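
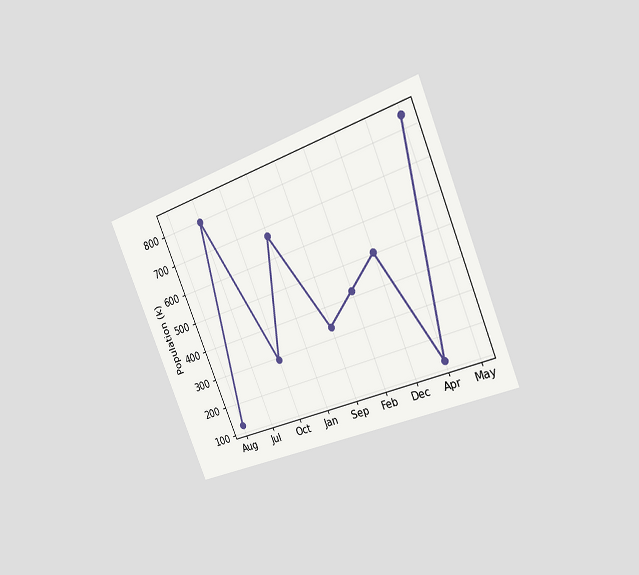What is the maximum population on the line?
The chart is tilted about 23° counter-clockwise and viewed slightly from the right. The highest point is at May, and reading across to the y-axis gives 840k.

840k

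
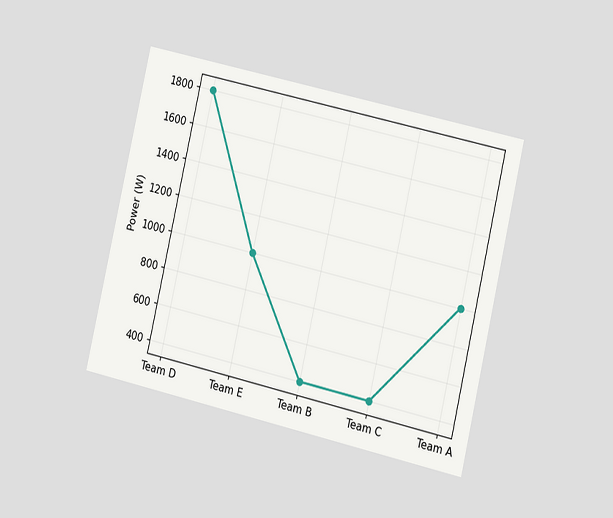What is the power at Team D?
The chart is tilted about 13° clockwise and viewed at a slight angle. At Team D, the line is at 1800W.

1800W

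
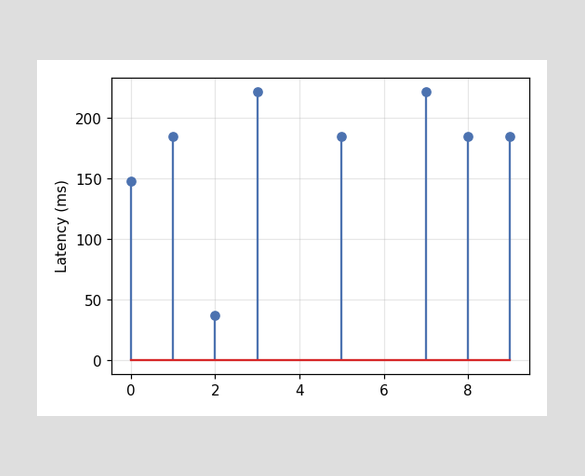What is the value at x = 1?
185ms

The stem at x=1 reaches 185ms.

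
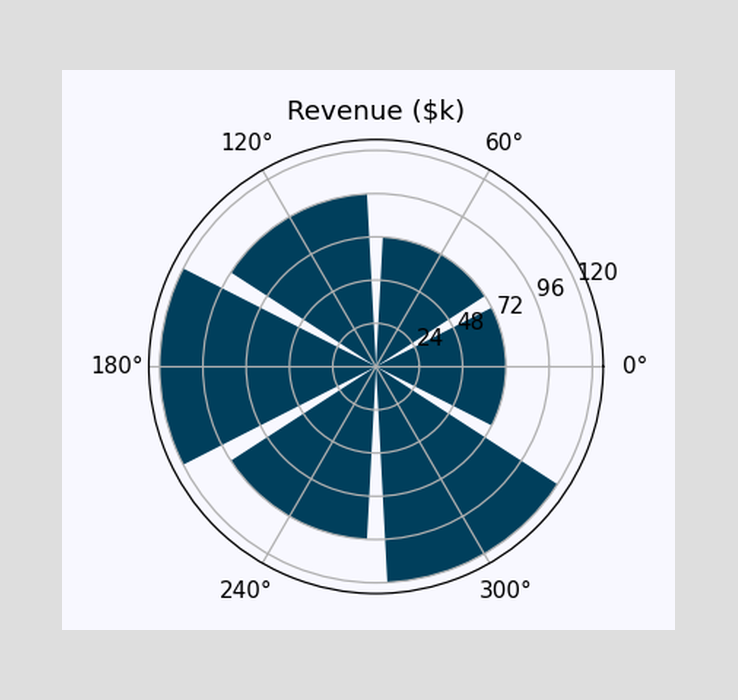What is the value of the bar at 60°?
$72k

The bar at 60° reaches $72k on the radial axis.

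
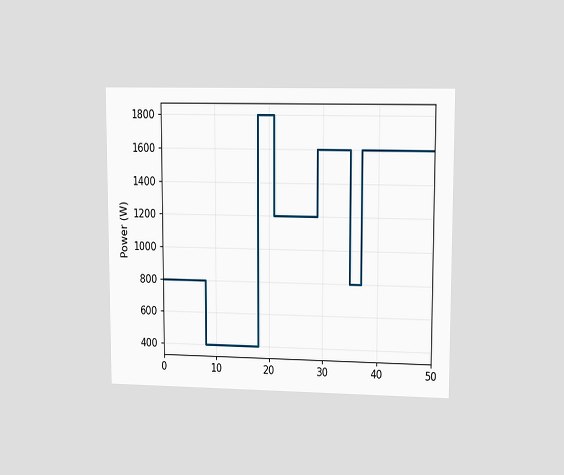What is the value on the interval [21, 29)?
1200W

The chart is viewed at a slight angle. On [21, 29) the step sits at 1200W.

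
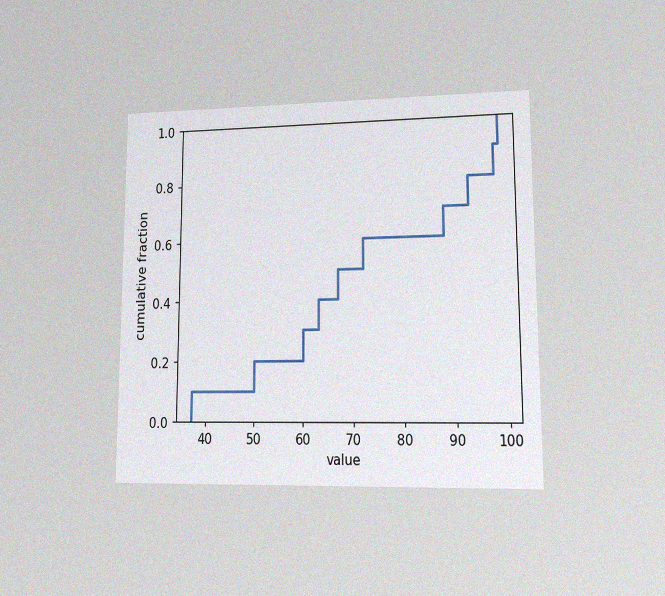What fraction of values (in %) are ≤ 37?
10%

The chart is viewed at a slight angle, with some photo noise. At x=37 the ECDF step is at 10%.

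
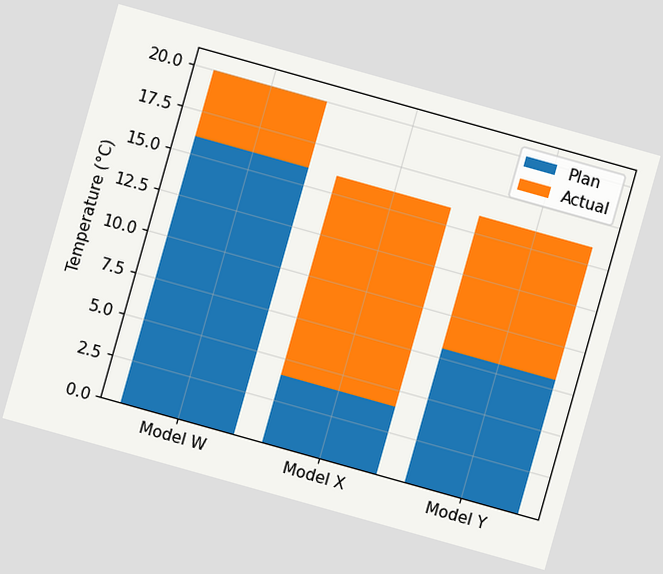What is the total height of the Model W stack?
The chart is tilted about 16° clockwise. The Model W stack's top reaches 20°C on the y-axis.

20°C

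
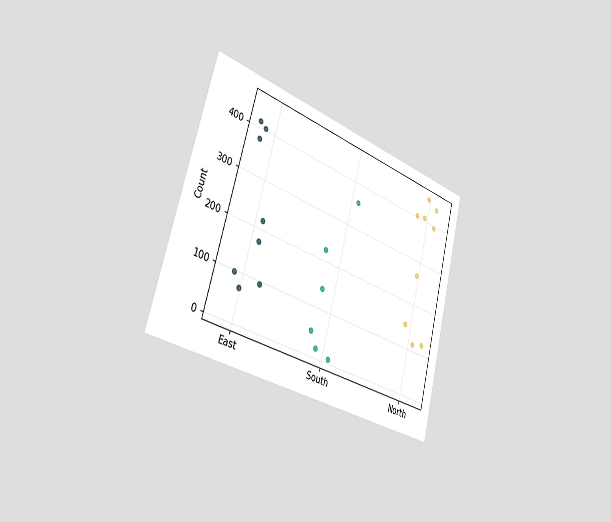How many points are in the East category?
The chart is tilted about 15° clockwise and viewed slightly from the left. Counting the markers in the East column gives 8.

8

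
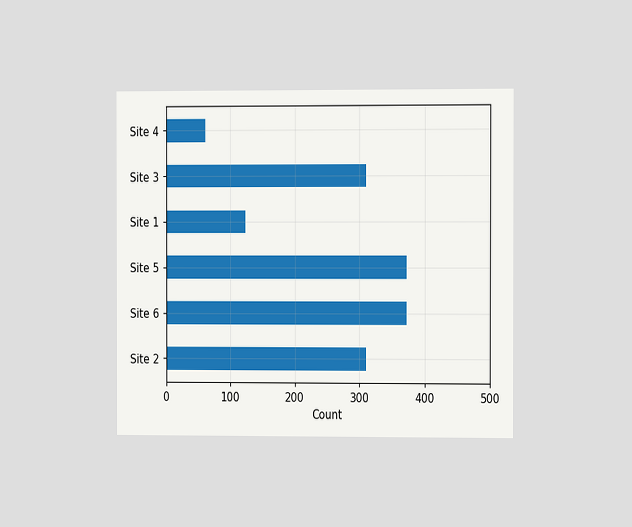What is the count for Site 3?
310

The chart is viewed slightly from the right. Reading along the chart's x-axis, the Site 3 bar reaches 310.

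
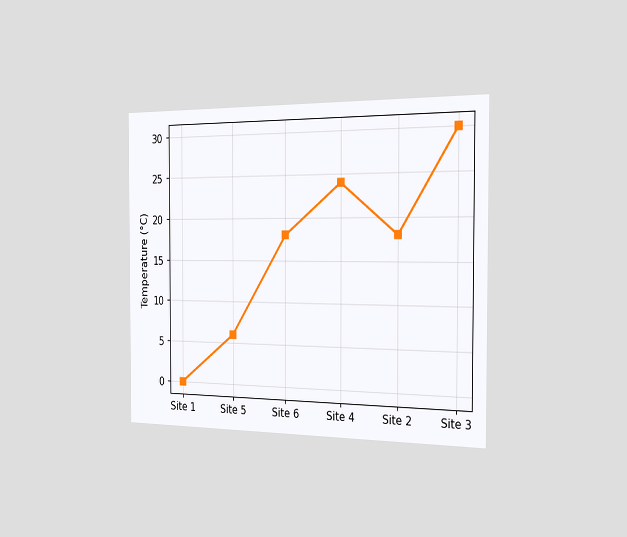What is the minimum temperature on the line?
0°C

The chart is viewed slightly from the right. The lowest point is at Site 1, and reading across to the y-axis gives 0°C.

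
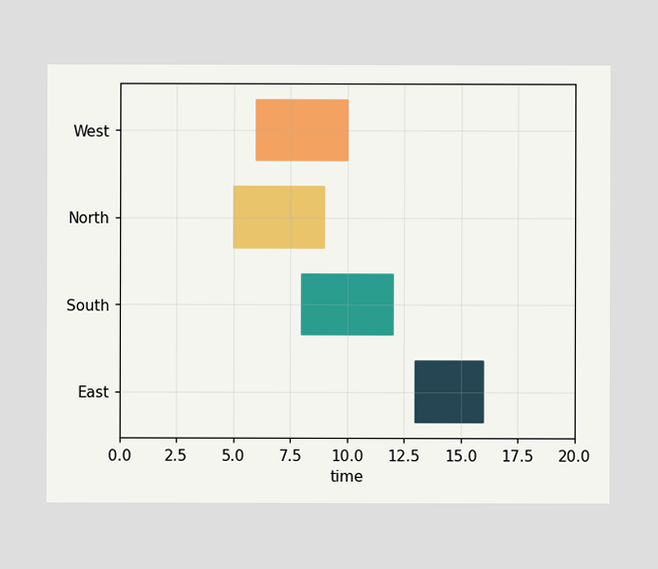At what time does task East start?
The East bar begins at t=13.

13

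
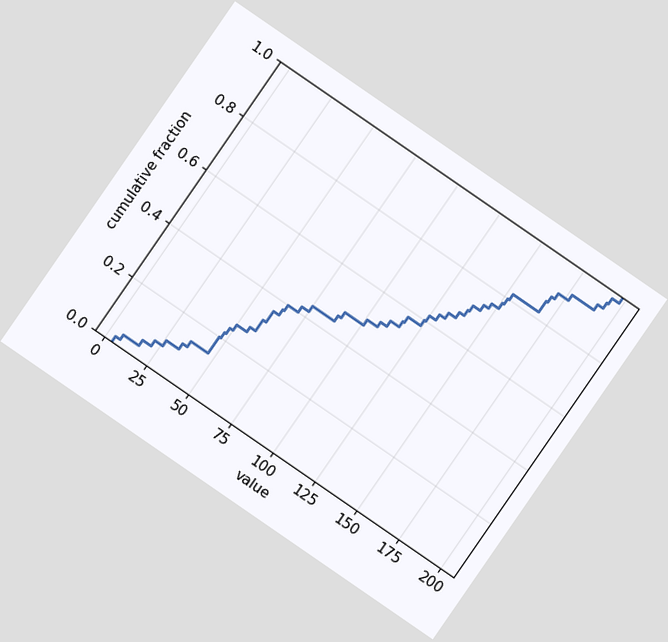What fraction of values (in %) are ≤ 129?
64%

The chart is tilted about 35° clockwise. At x=129 the ECDF step is at 64%.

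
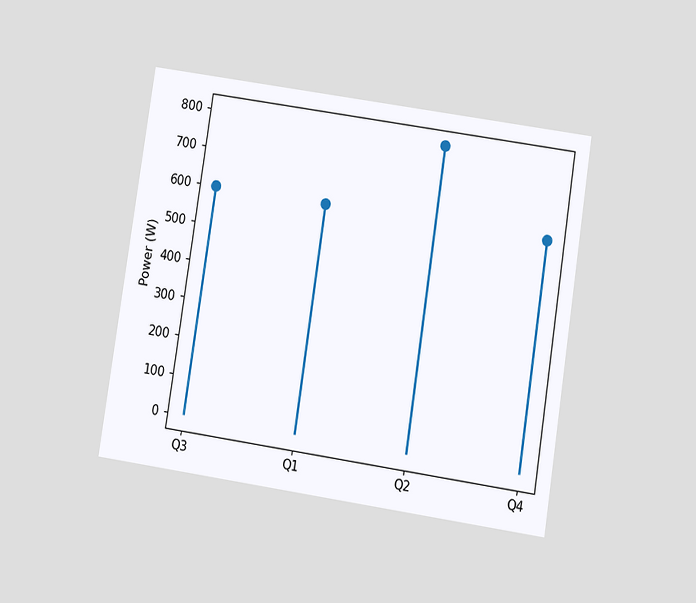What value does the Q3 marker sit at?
The chart is tilted about 9° clockwise and viewed at a slight angle. The Q3 marker sits at 600W.

600W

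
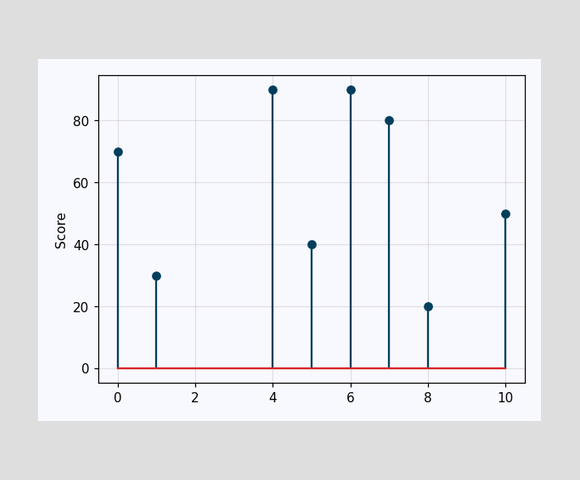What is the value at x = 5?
The stem at x=5 reaches 40.

40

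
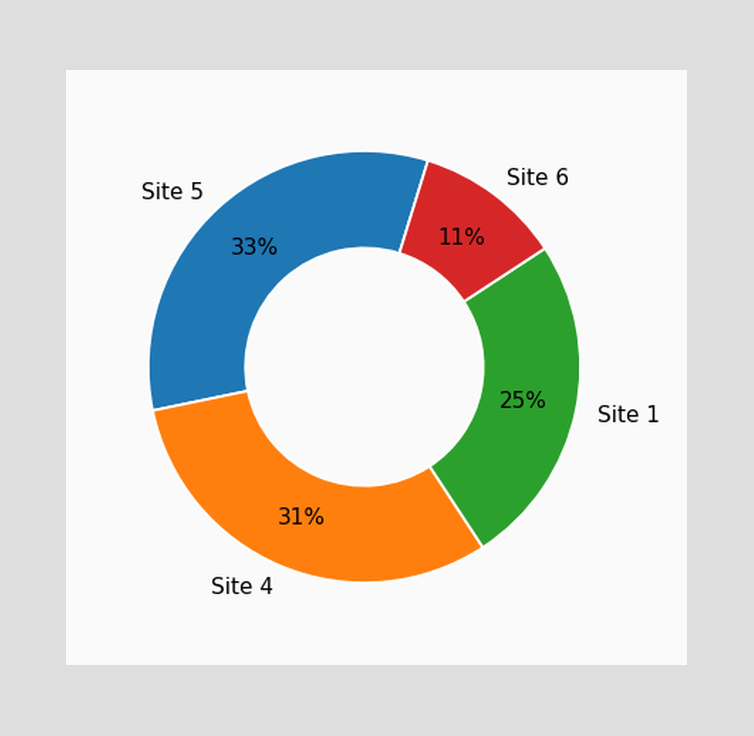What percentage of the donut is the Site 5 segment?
The Site 5 segment takes up 33% of the ring.

33%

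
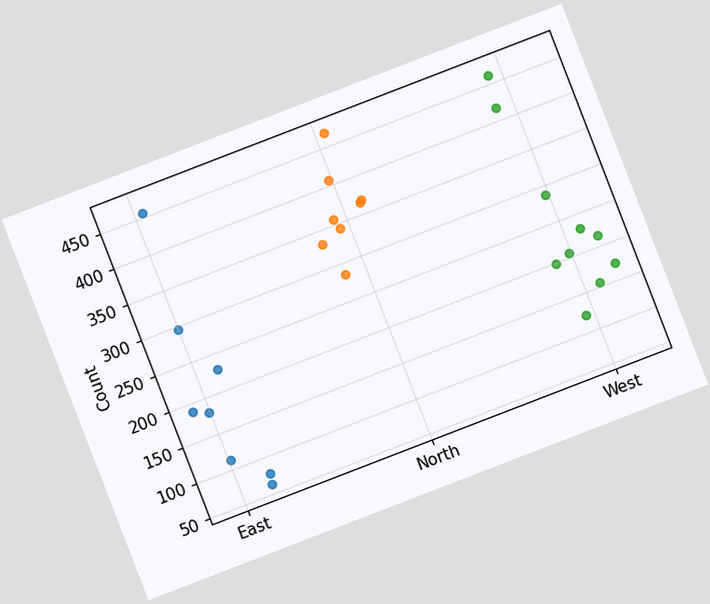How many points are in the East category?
8

The chart is tilted about 21° counter-clockwise. Counting the markers in the East column gives 8.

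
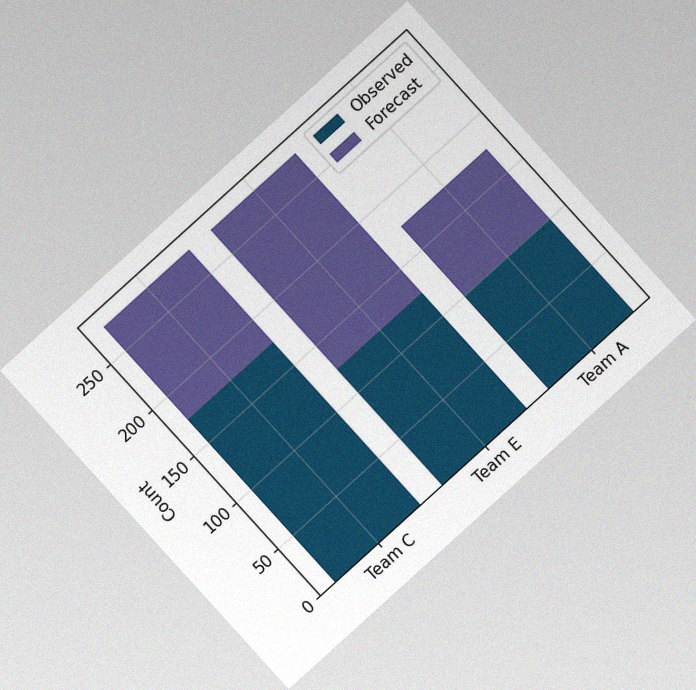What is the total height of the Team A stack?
175

The chart is tilted about 42° counter-clockwise, with some photo noise. The Team A stack's top reaches 175 on the y-axis.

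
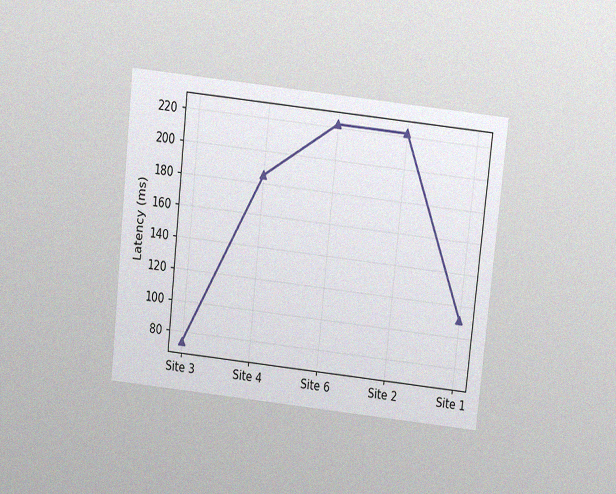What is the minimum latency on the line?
The chart is tilted about 6° clockwise and viewed at a slight angle, with some photo noise. The lowest point is at Site 3, and reading across to the y-axis gives 74ms.

74ms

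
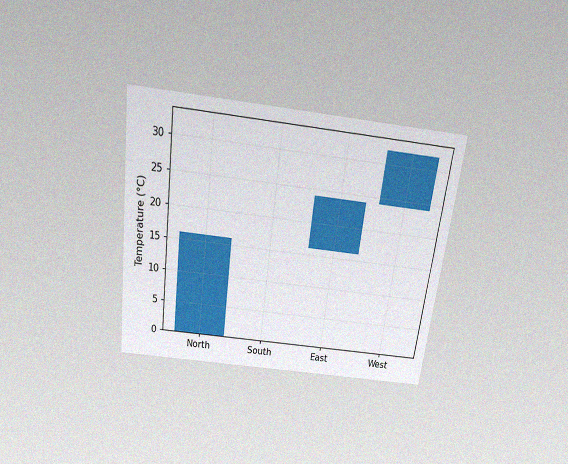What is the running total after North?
16°C

The chart is tilted about 7° clockwise and viewed slightly from above, with some photo noise. After North the running total reaches 16°C.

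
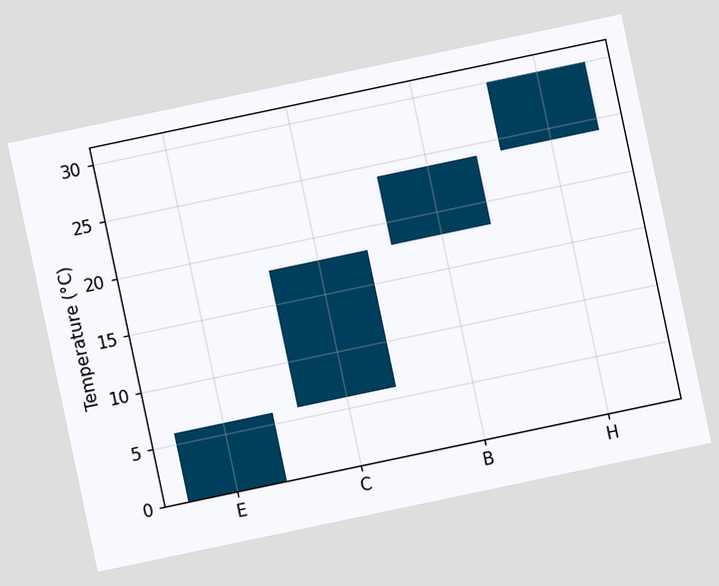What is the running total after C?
18°C

The chart is tilted about 12° counter-clockwise. After C the running total reaches 18°C.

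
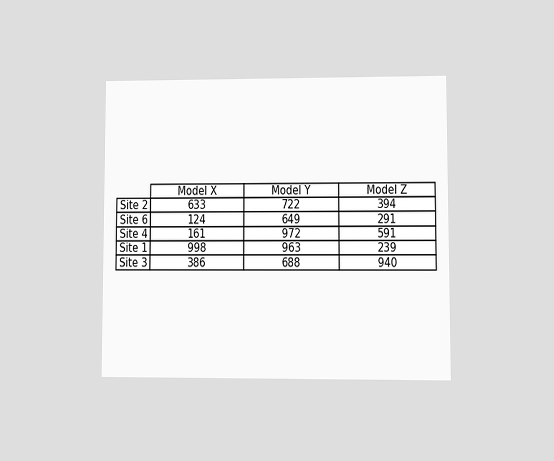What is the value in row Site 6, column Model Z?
291

The chart is viewed at a slight angle. The (Site 6, Model Z) cell reads 291.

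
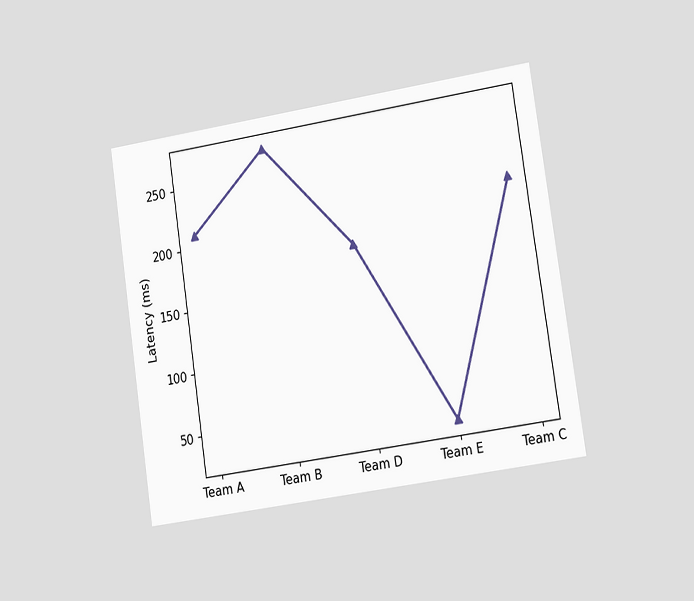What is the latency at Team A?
The chart is tilted about 8° counter-clockwise and viewed slightly from the right. At Team A, the line is at 210ms.

210ms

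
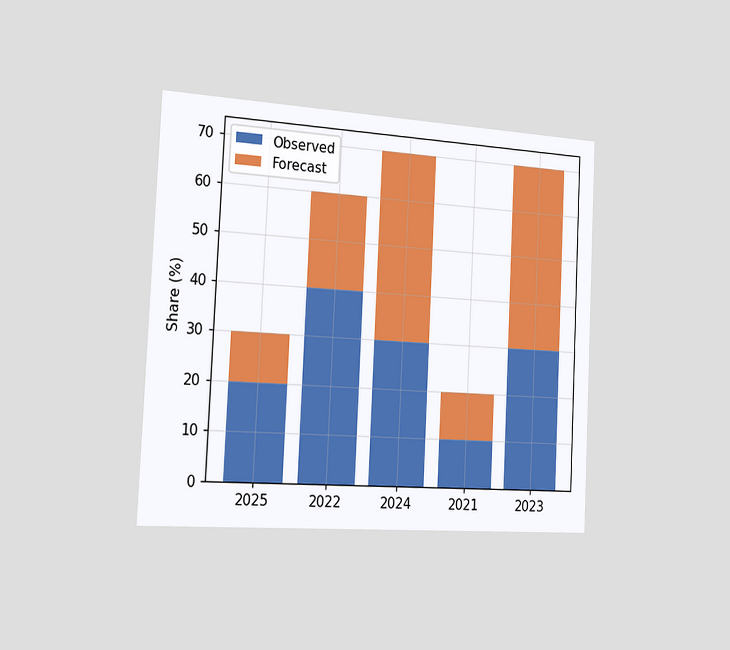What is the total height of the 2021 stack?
20%

The chart is tilted about 3° clockwise and viewed slightly from the left. The 2021 stack's top reaches 20% on the y-axis.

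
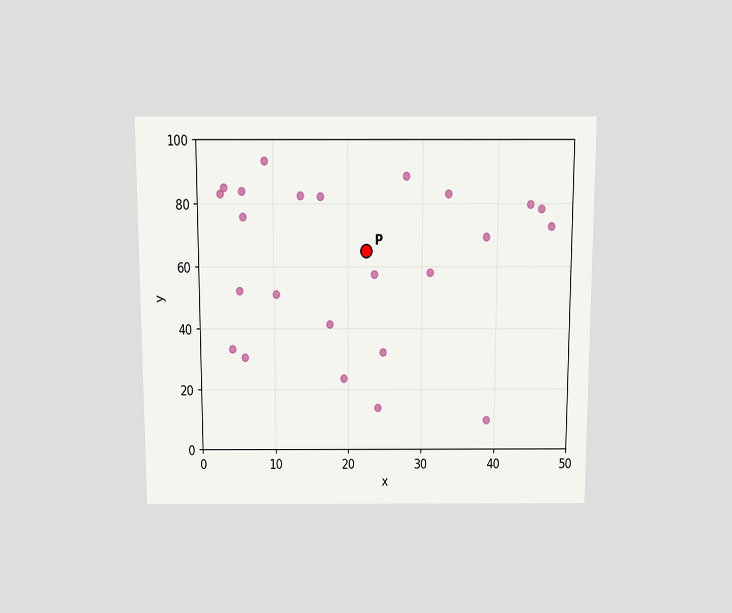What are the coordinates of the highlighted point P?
The chart is viewed slightly from above. Following the gridlines from P to each axis, P sits at (22.5, 65).

(22.5, 65)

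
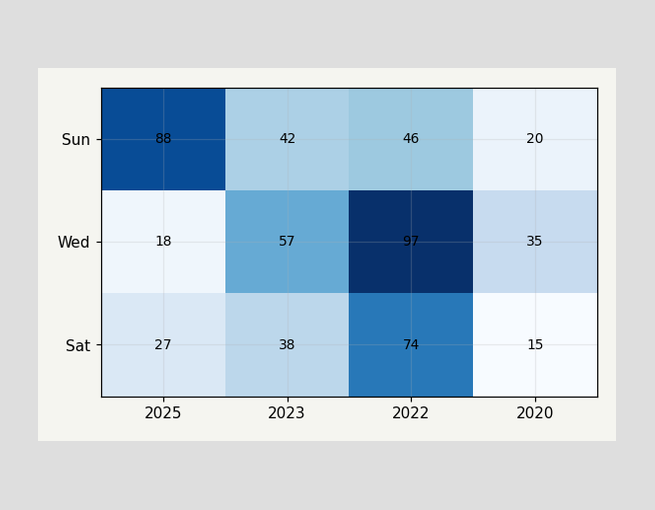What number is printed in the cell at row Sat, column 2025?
27

The (Sat, 2025) cell reads 27.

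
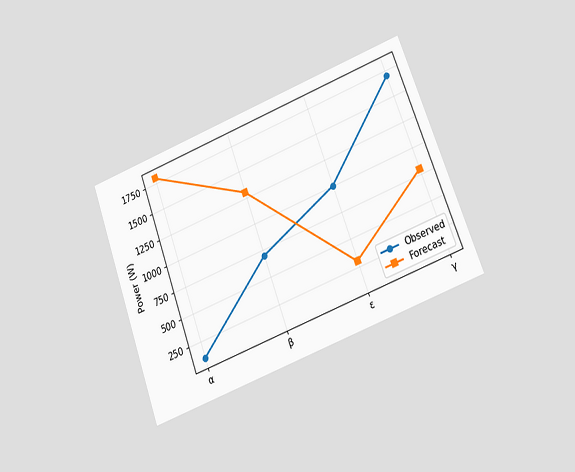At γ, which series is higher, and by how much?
Observed, by 900W

The chart is tilted about 21° counter-clockwise and viewed at a slight angle. At γ, Observed sits above the other line by 900W.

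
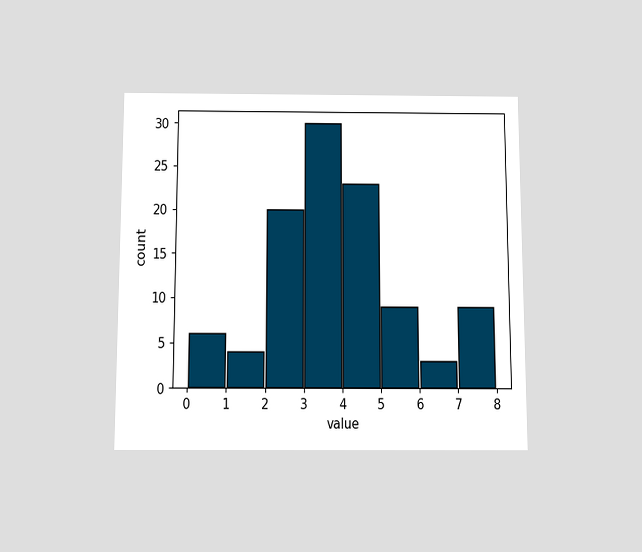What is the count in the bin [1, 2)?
The chart is viewed slightly from below. The [1, 2) bin has height 4.

4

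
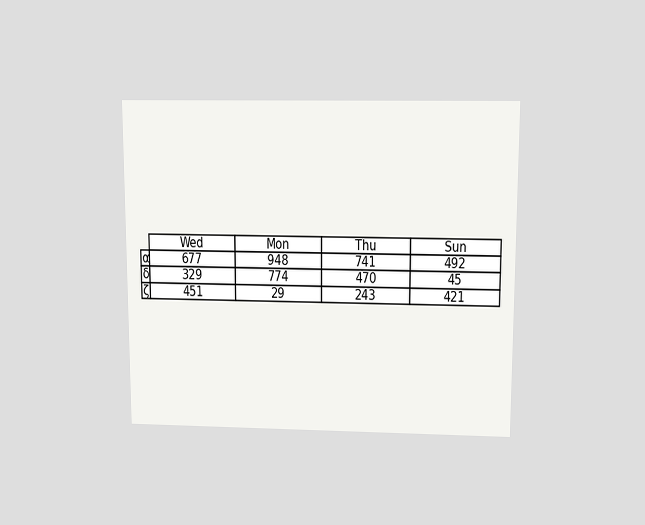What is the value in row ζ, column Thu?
The chart is viewed slightly from above. The (ζ, Thu) cell reads 243.

243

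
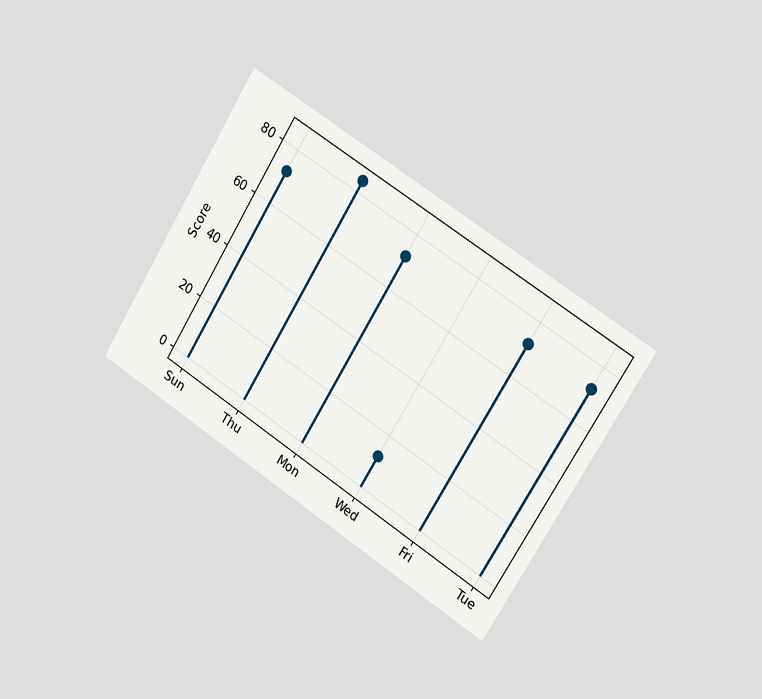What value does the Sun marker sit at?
72

The chart is tilted about 32° clockwise and viewed slightly from the right. The Sun marker sits at 72.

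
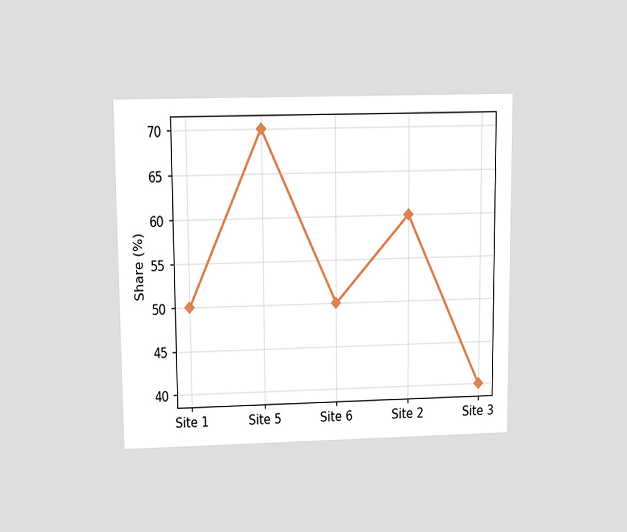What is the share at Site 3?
The chart is viewed slightly from above. At Site 3, the line is at 40%.

40%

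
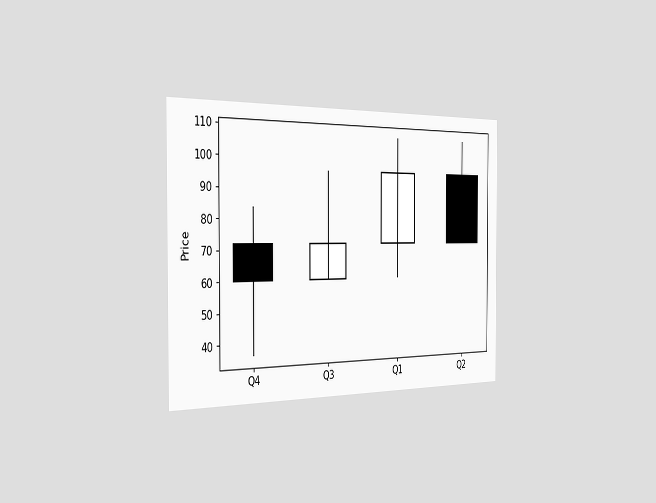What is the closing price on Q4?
60

The chart is viewed slightly from the left. The Q4 candle closes at 60.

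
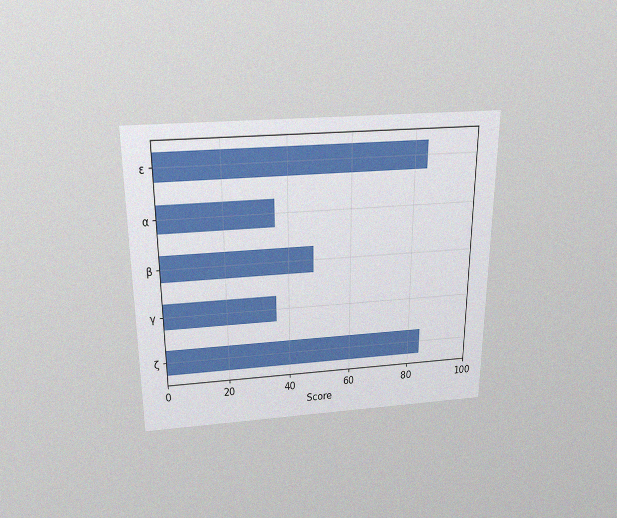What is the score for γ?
The chart is viewed slightly from above, with some photo noise. Reading along the chart's x-axis, the γ bar reaches 36.

36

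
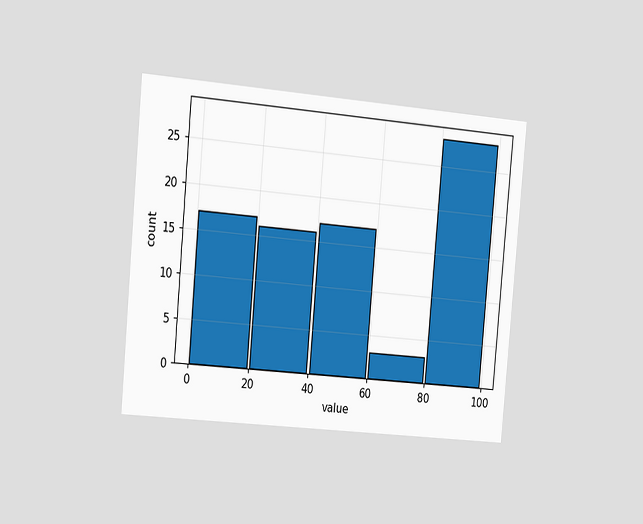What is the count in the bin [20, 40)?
16

The chart is tilted about 5° clockwise and viewed slightly from the left. The [20, 40) bin has height 16.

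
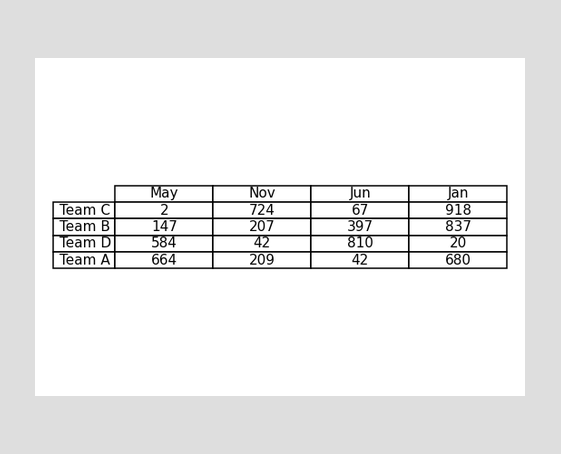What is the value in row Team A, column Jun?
42

The (Team A, Jun) cell reads 42.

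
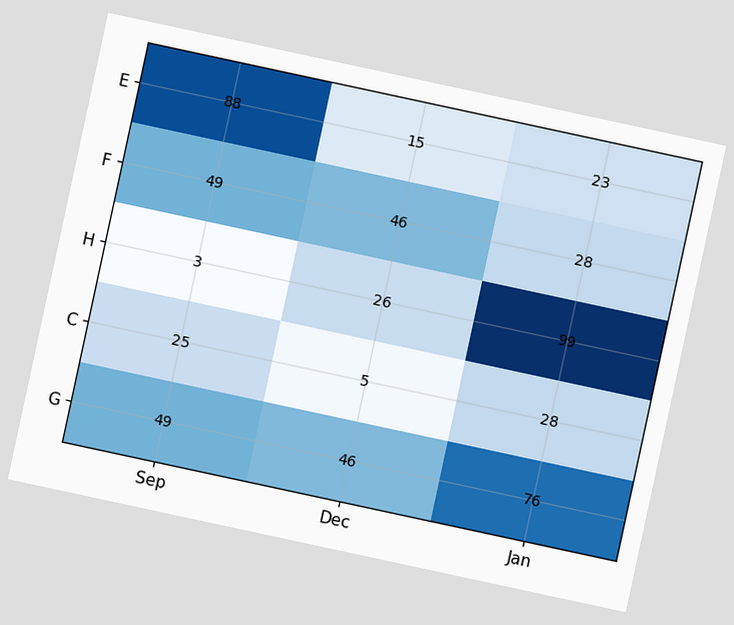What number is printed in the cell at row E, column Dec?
The chart is tilted about 12° clockwise. The (E, Dec) cell reads 15.

15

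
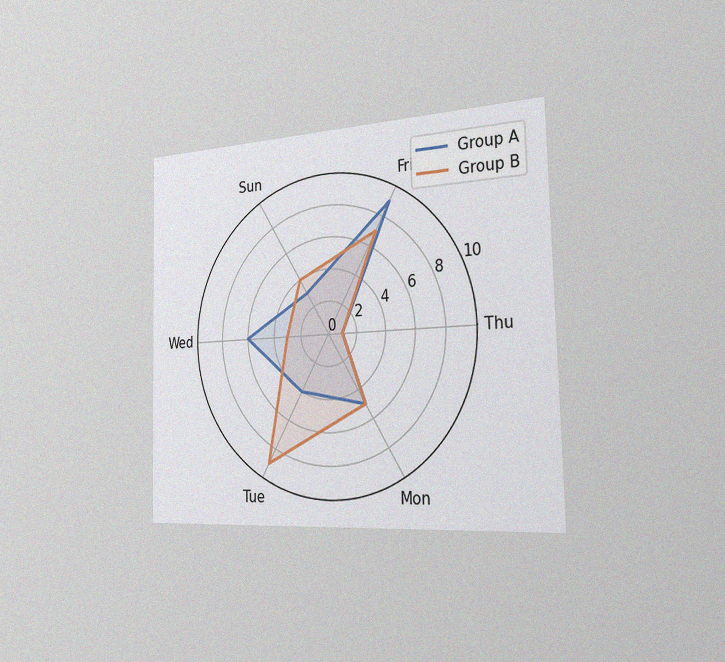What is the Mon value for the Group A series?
The chart is viewed slightly from the right, with some photo noise. On the Mon axis, Group A reaches 5.

5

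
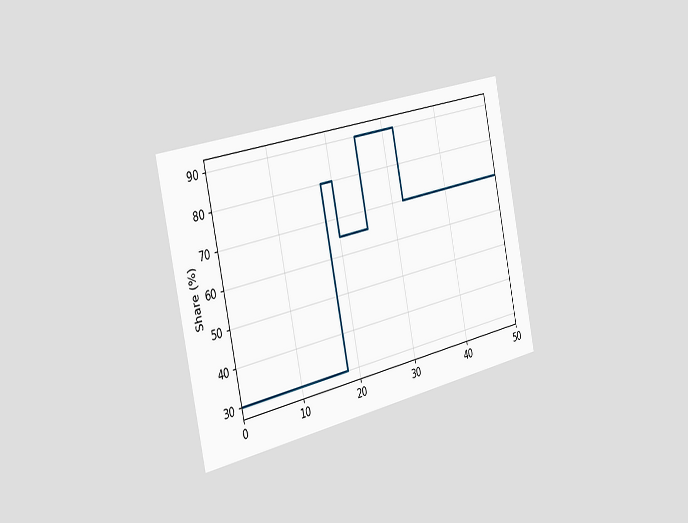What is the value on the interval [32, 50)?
70%

The chart is tilted about 12° counter-clockwise and viewed slightly from the left. On [32, 50) the step sits at 70%.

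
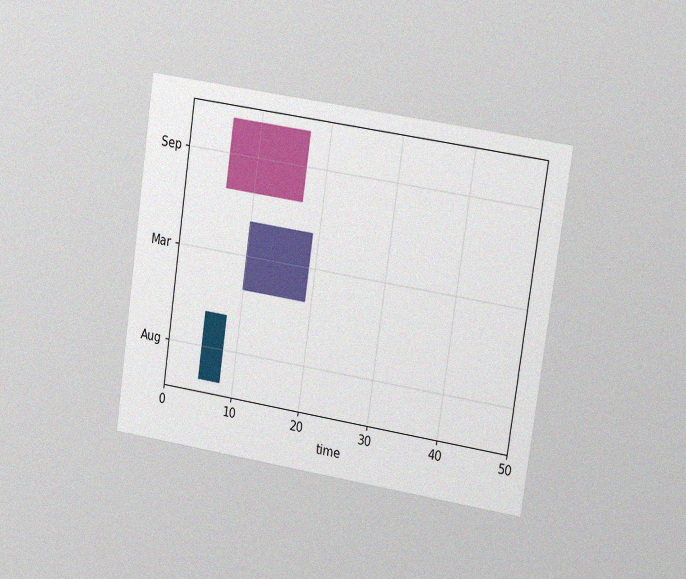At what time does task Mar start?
10

The chart is tilted about 8° clockwise and viewed slightly from the right, with some photo noise. The Mar bar begins at t=10.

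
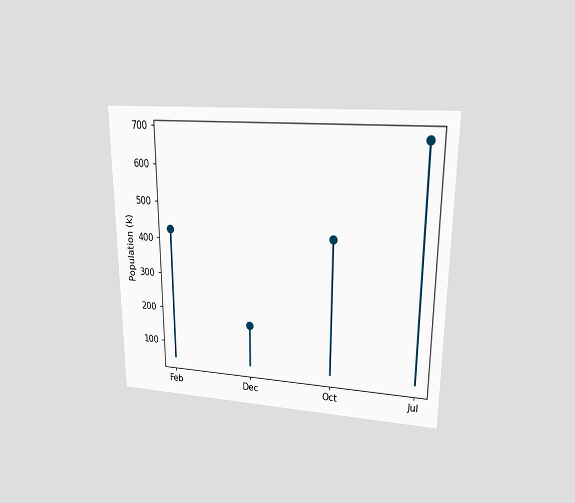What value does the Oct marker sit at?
425k

The chart is viewed at a slight angle. The Oct marker sits at 425k.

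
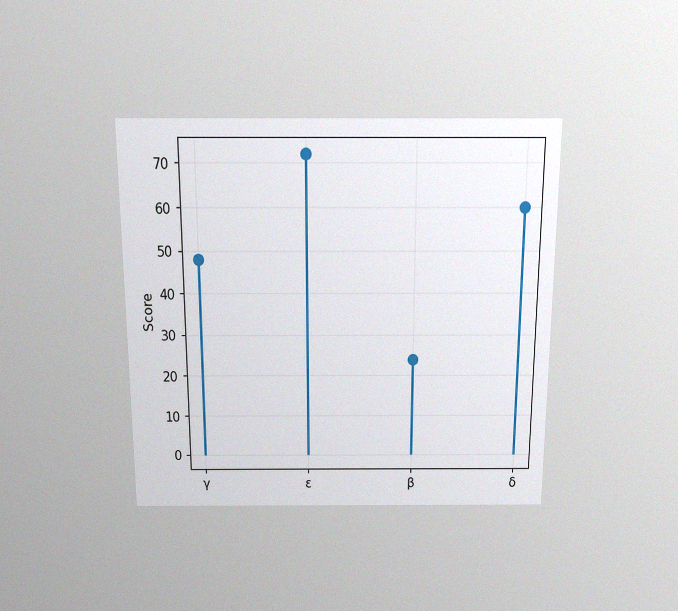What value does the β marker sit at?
24

The chart is viewed slightly from above, with some photo noise. The β marker sits at 24.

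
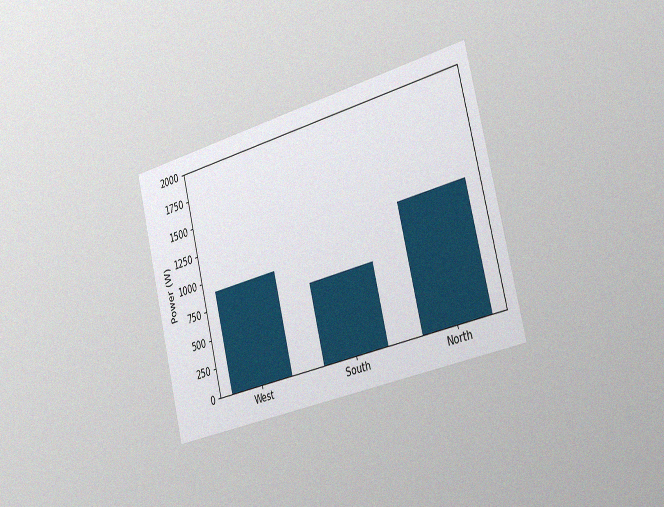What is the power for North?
The chart is tilted about 14° counter-clockwise and viewed slightly from the right, with some photo noise. Reading along the chart's y-axis, the North bar reaches 1100W.

1100W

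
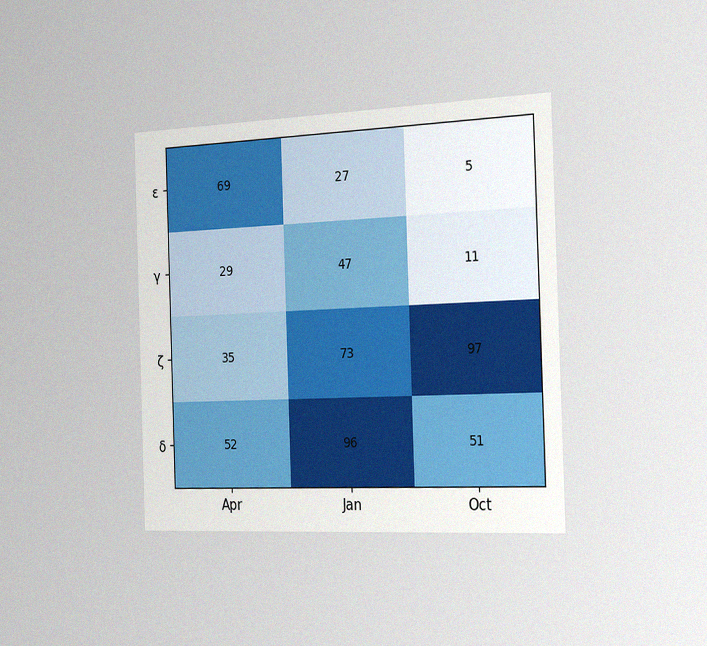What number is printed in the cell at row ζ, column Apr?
The chart is tilted about 2° counter-clockwise and viewed slightly from the right, with some photo noise. The (ζ, Apr) cell reads 35.

35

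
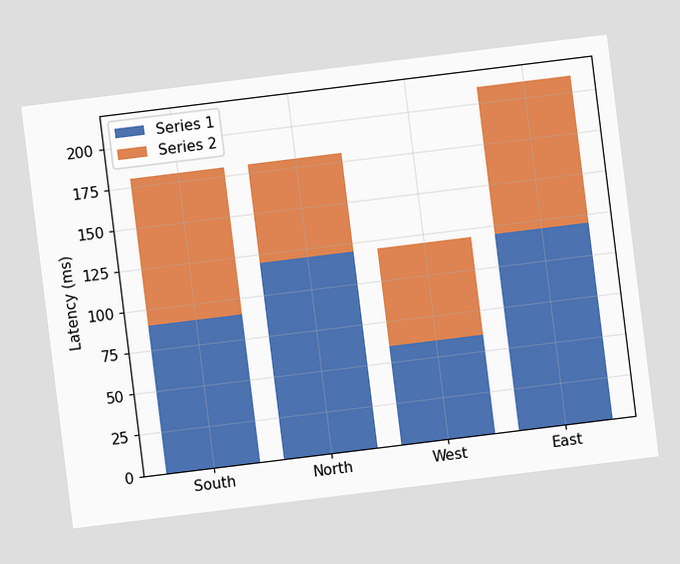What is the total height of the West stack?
The chart is tilted about 7° counter-clockwise. The West stack's top reaches 120ms on the y-axis.

120ms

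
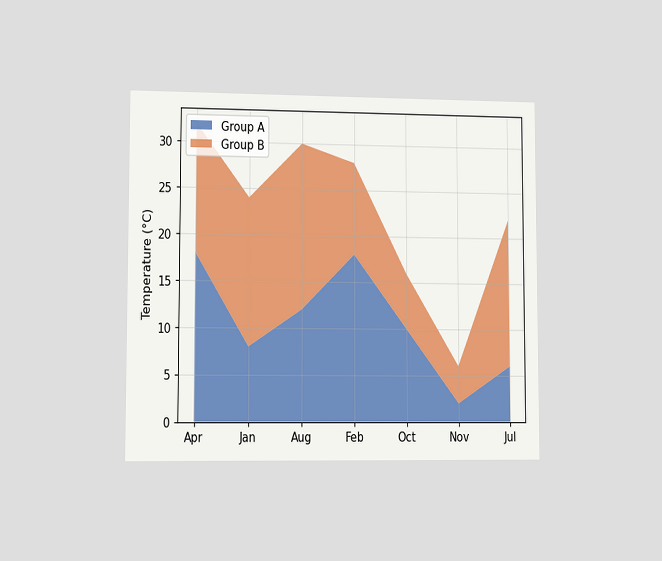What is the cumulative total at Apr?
32°C

The chart is viewed at a slight angle. The stacked total at Apr reaches 32°C.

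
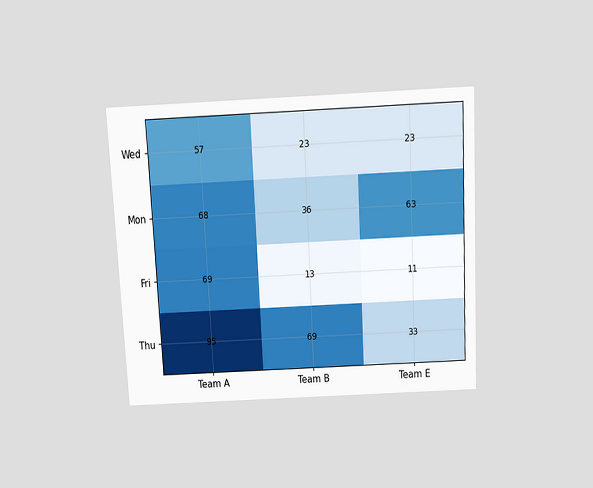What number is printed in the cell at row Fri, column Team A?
69

The chart is tilted about 3° counter-clockwise and viewed slightly from above. The (Fri, Team A) cell reads 69.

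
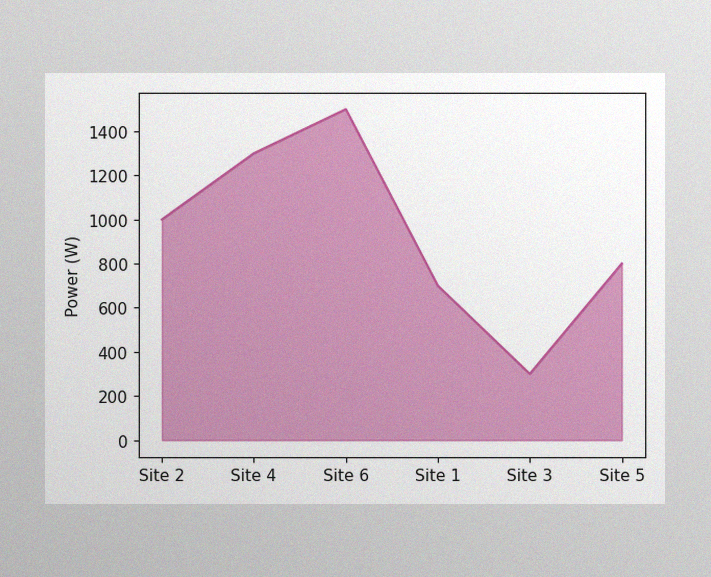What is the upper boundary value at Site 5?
800W

The image has some photo noise and uneven lighting. At Site 5 the upper boundary is at 800W.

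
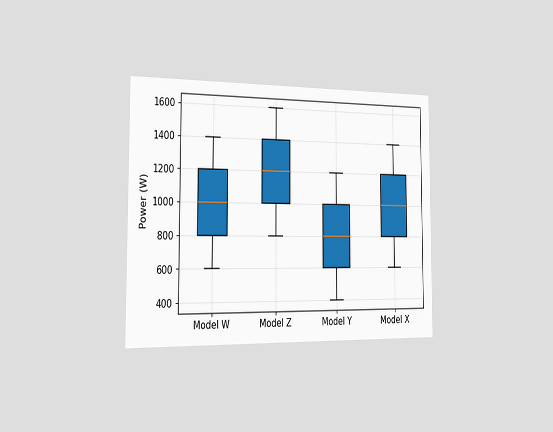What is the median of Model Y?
800W

The chart is viewed slightly from the left. The median line in the Model Y box sits at 800W.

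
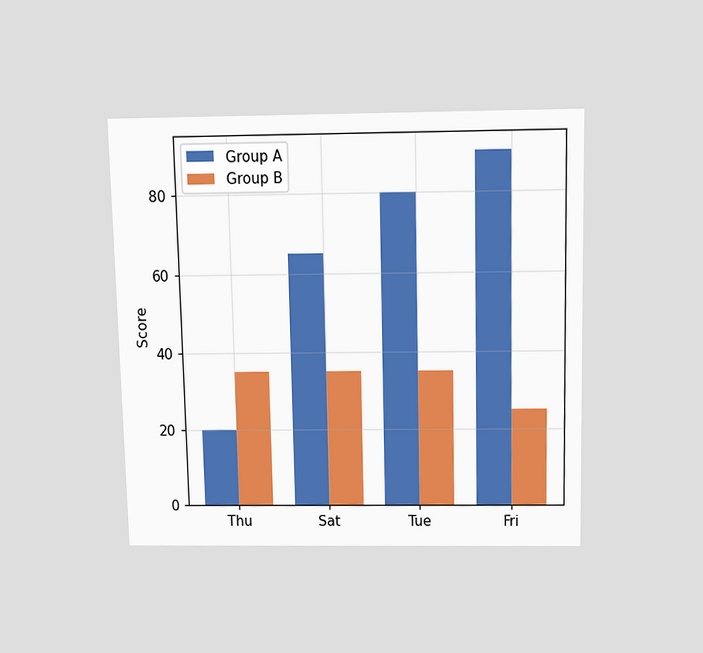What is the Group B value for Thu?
The chart is viewed slightly from above. The Group B bar at Thu reaches 35 on the y-axis.

35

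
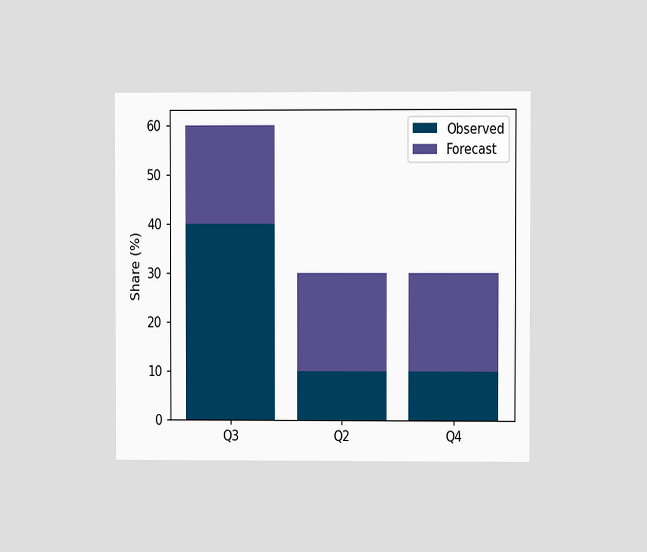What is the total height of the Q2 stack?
30%

The chart is viewed at a slight angle. The Q2 stack's top reaches 30% on the y-axis.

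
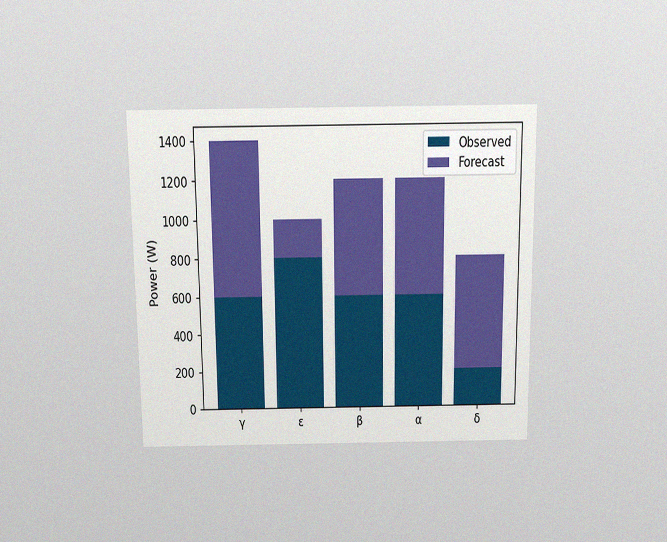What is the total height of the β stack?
1200W

The chart is viewed slightly from above, with some photo noise. The β stack's top reaches 1200W on the y-axis.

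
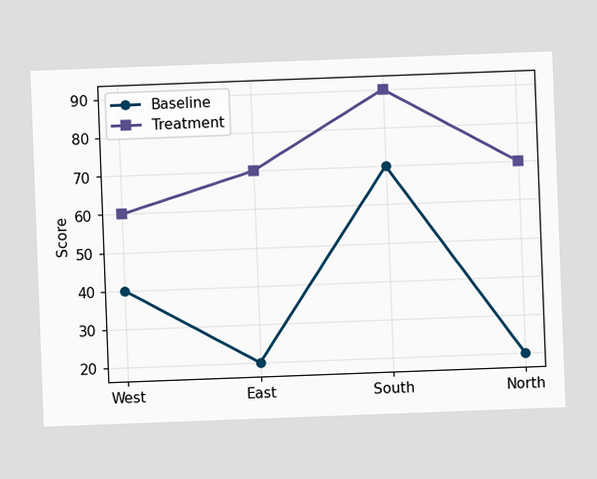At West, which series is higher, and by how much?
The chart is tilted about 2° counter-clockwise. At West, Treatment sits above the other line by 20.

Treatment, by 20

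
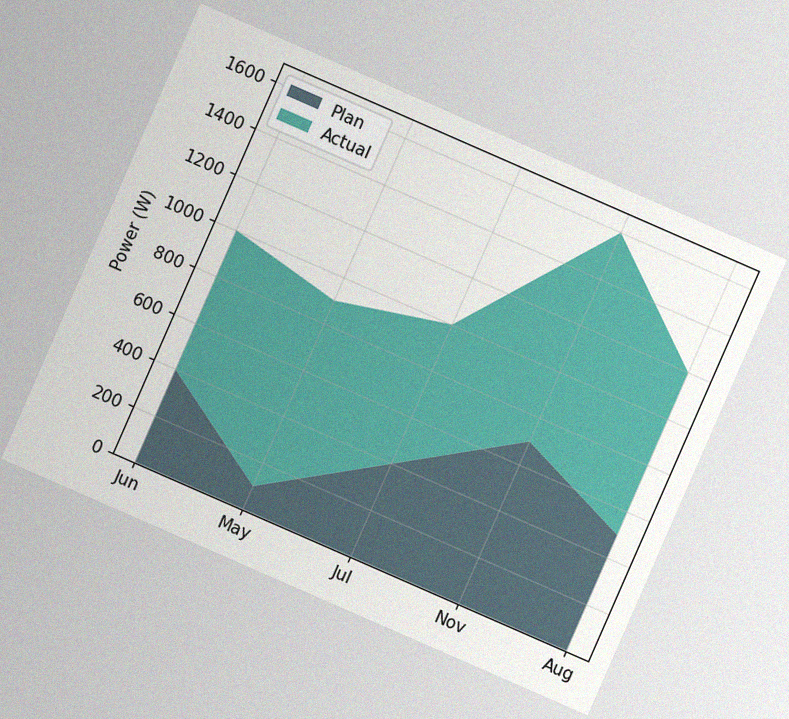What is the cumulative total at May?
The chart is tilted about 24° clockwise, with some photo noise. The stacked total at May reaches 900W.

900W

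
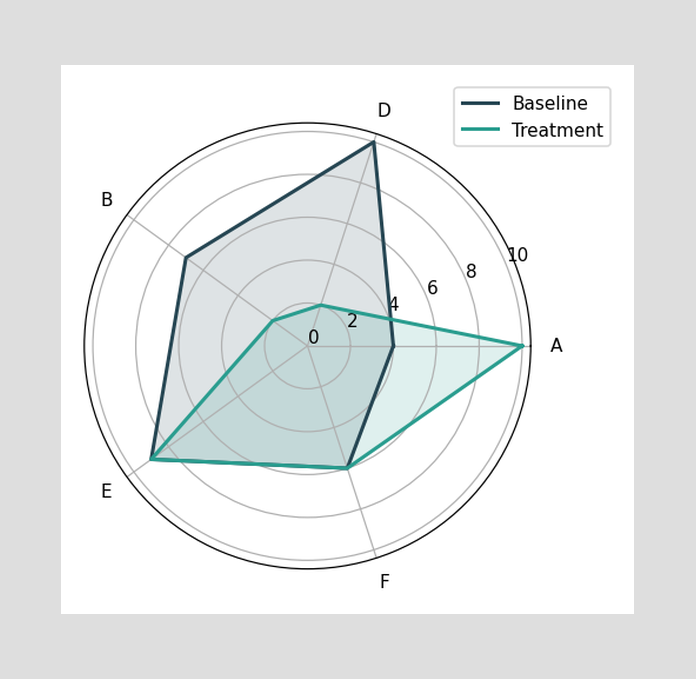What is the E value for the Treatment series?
On the E axis, Treatment reaches 9.

9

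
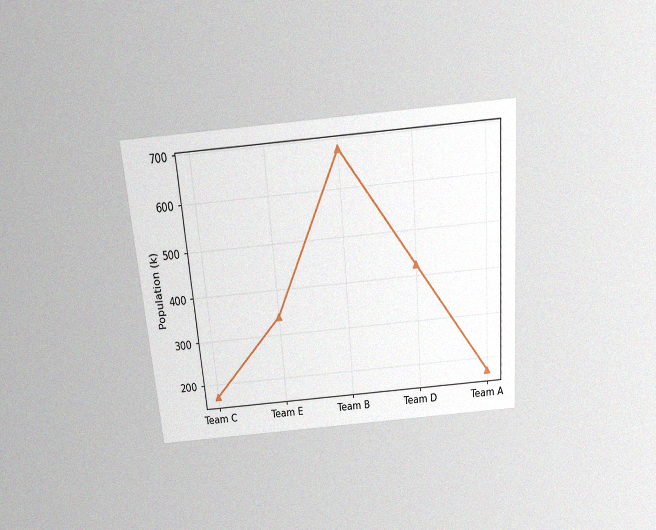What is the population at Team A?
The chart is tilted about 5° counter-clockwise and viewed slightly from above, with some photo noise. At Team A, the line is at 170k.

170k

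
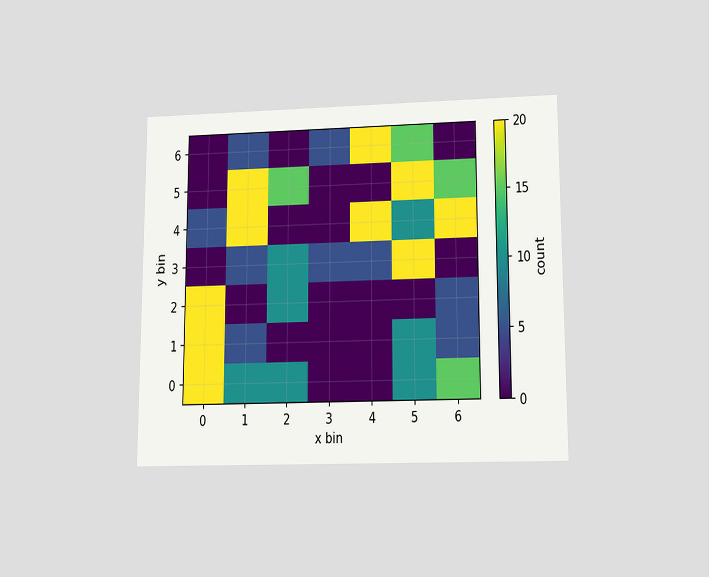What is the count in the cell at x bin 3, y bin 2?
0

The chart is viewed slightly from below. Matching the cell (3, 2) against the colorbar gives 0.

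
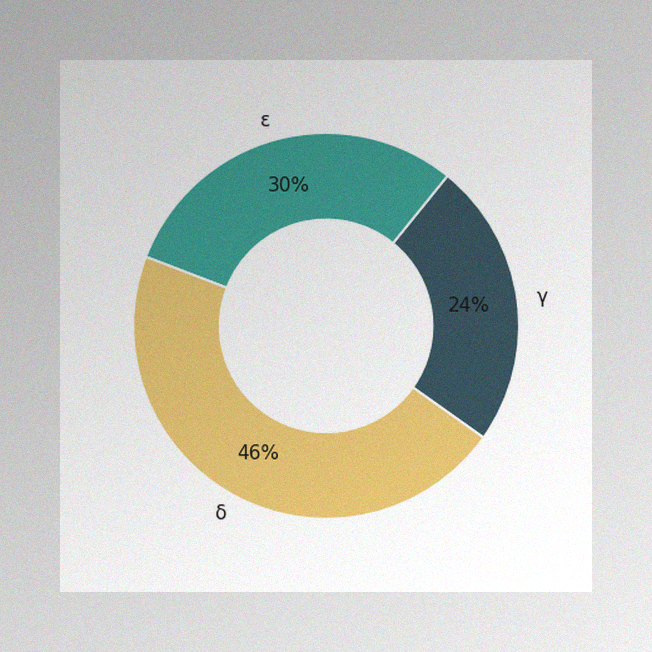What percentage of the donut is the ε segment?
30%

The image has some photo noise and uneven lighting. The ε segment takes up 30% of the ring.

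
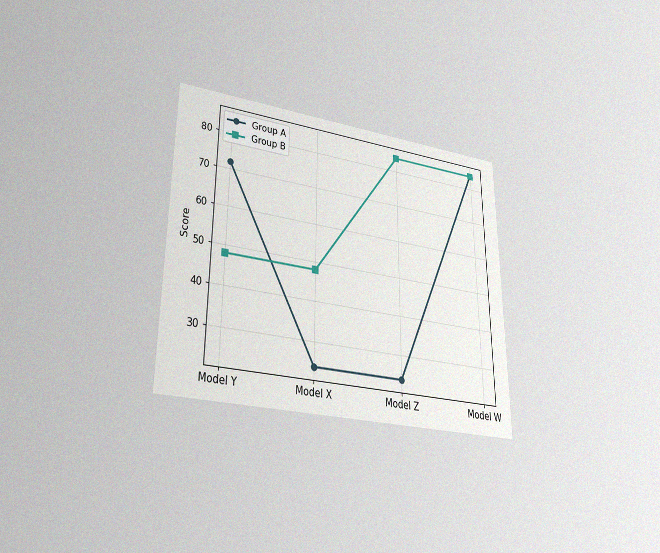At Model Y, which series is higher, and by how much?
Group A, by 24

The chart is viewed at a slight angle, with some photo noise. At Model Y, Group A sits above the other line by 24.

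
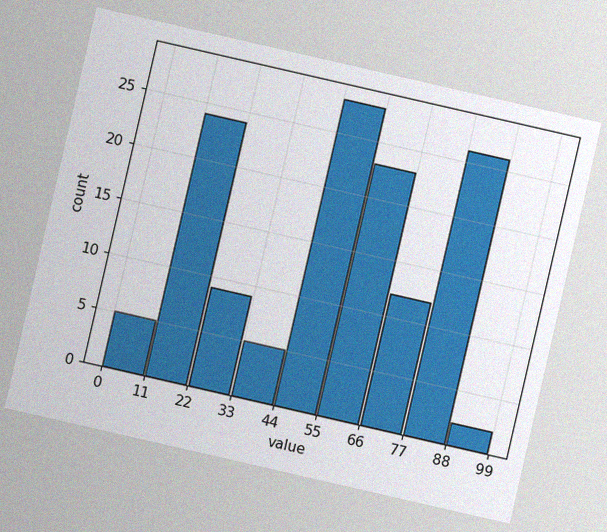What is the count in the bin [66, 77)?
The chart is tilted about 13° clockwise, with some photo noise. The [66, 77) bin has height 12.

12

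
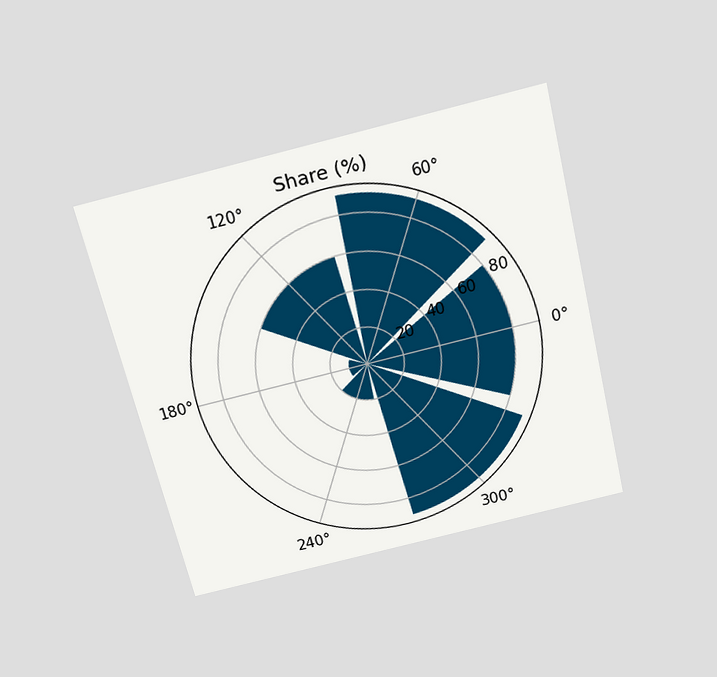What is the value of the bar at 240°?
The chart is tilted about 14° counter-clockwise and viewed slightly from above. The bar at 240° reaches 20% on the radial axis.

20%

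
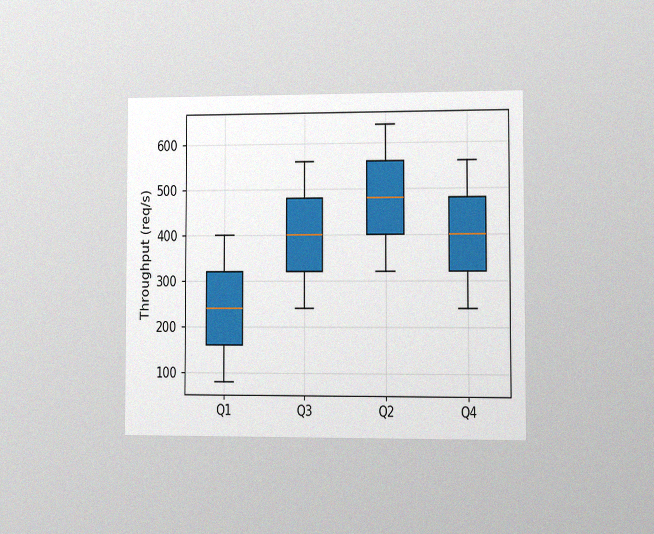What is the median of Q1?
240req/s

The chart is viewed at a slight angle, with some photo noise. The median line in the Q1 box sits at 240req/s.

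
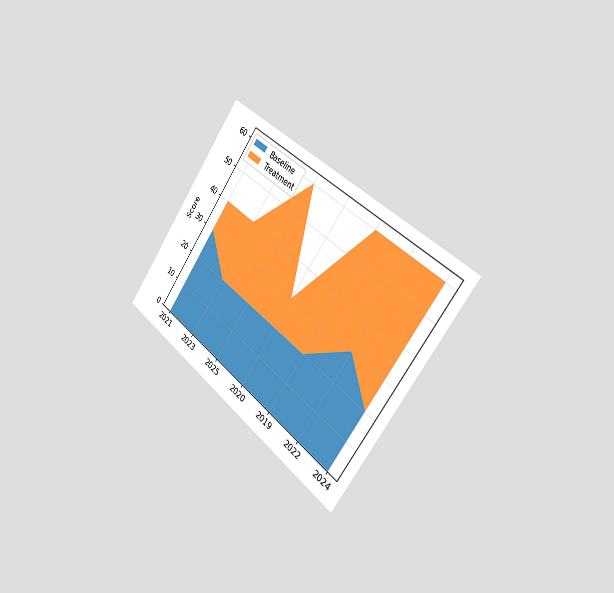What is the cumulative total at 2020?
30

The chart is tilted about 37° clockwise and viewed slightly from the right. The stacked total at 2020 reaches 30.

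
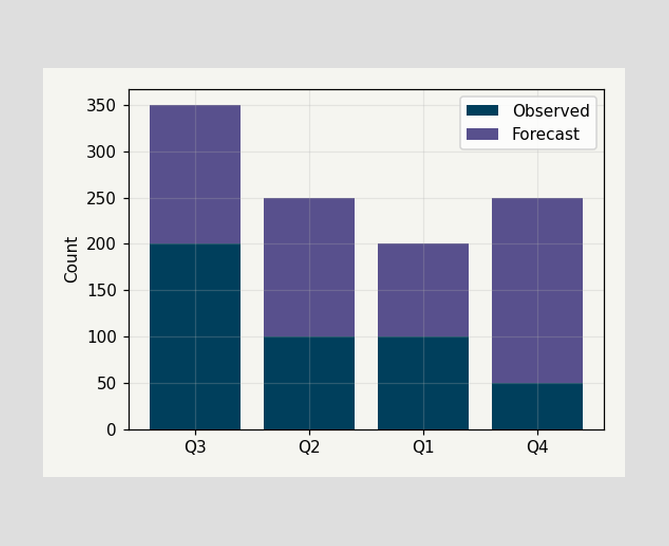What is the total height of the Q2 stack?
The Q2 stack's top reaches 250 on the y-axis.

250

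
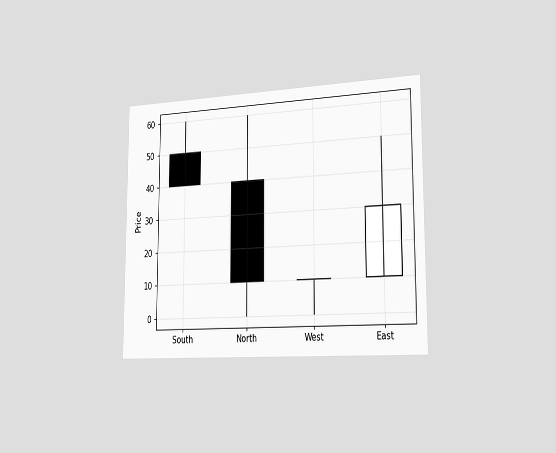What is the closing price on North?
The chart is viewed slightly from the right. The North candle closes at 10.

10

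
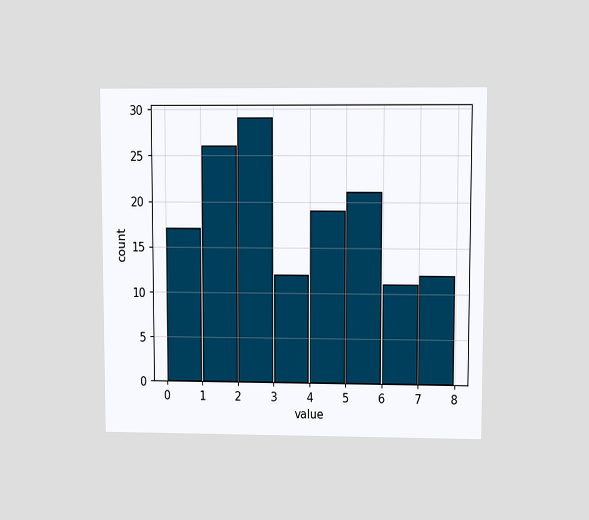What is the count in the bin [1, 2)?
The chart is viewed at a slight angle. The [1, 2) bin has height 26.

26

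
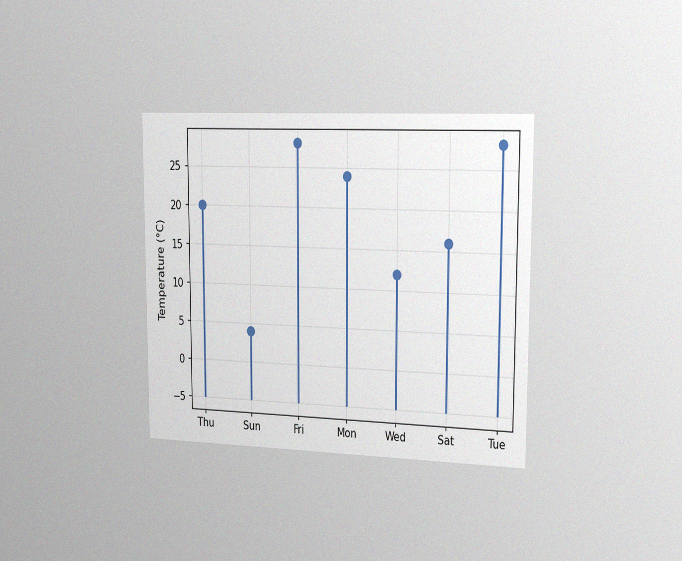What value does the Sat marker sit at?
The chart is viewed slightly from the right, with some photo noise. The Sat marker sits at 16°C.

16°C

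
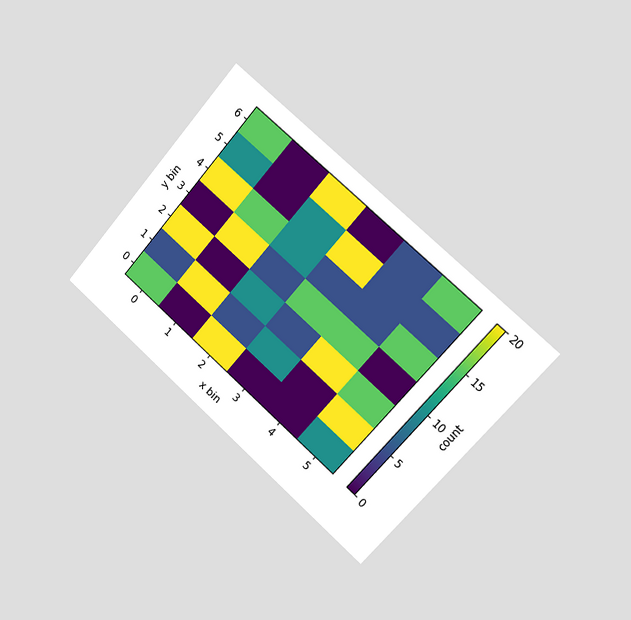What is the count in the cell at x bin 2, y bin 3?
5

The chart is tilted about 41° clockwise and viewed slightly from the right. Matching the cell (2, 3) against the colorbar gives 5.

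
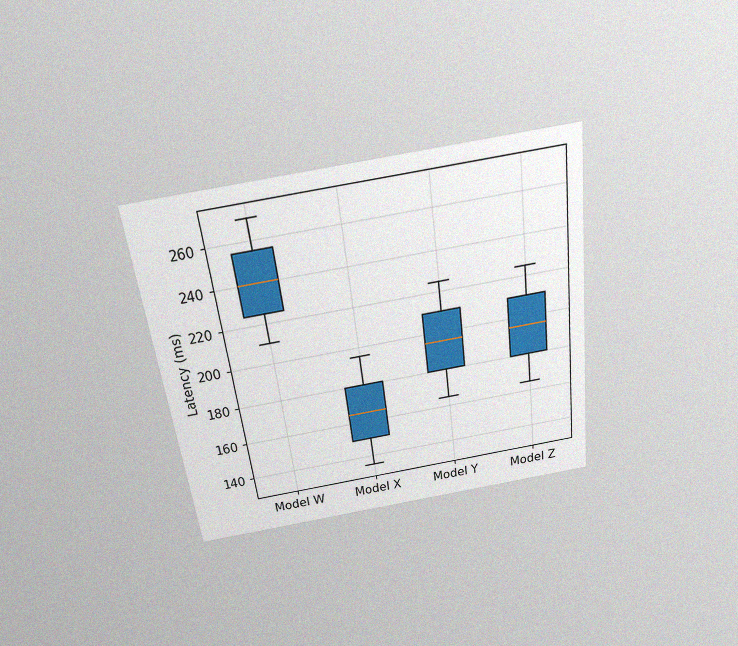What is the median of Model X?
The chart is tilted about 7° counter-clockwise and viewed slightly from above, with some photo noise. The median line in the Model X box sits at 165ms.

165ms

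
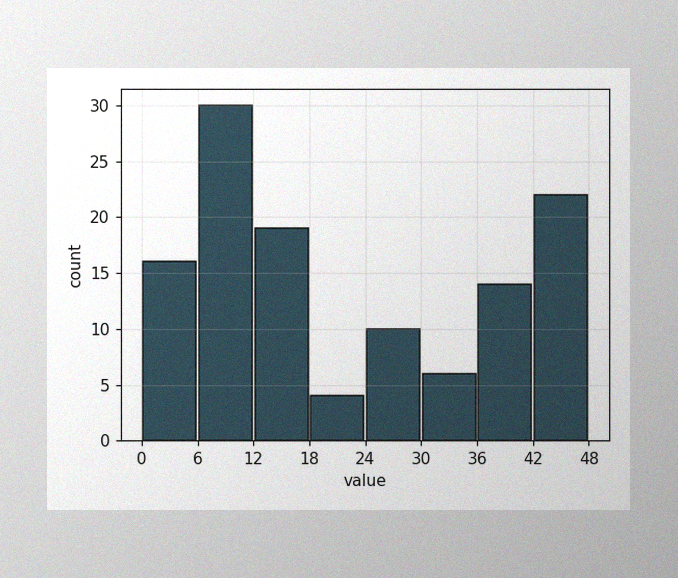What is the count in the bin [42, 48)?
The image has some photo noise and uneven lighting. The [42, 48) bin has height 22.

22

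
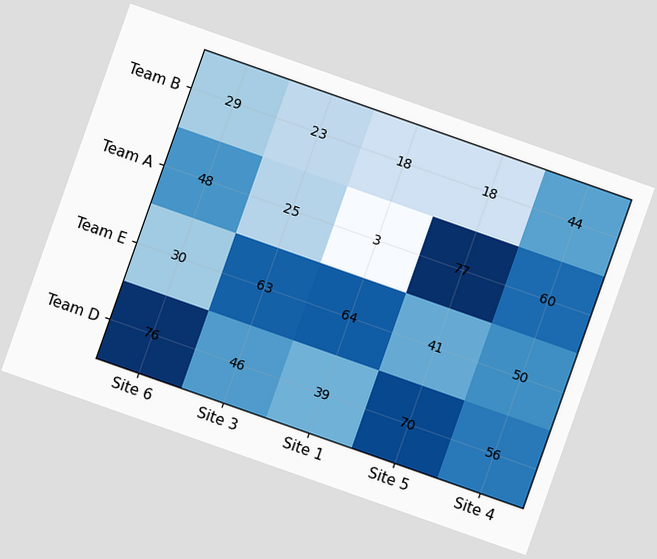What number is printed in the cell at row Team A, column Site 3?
The chart is tilted about 19° clockwise. The (Team A, Site 3) cell reads 25.

25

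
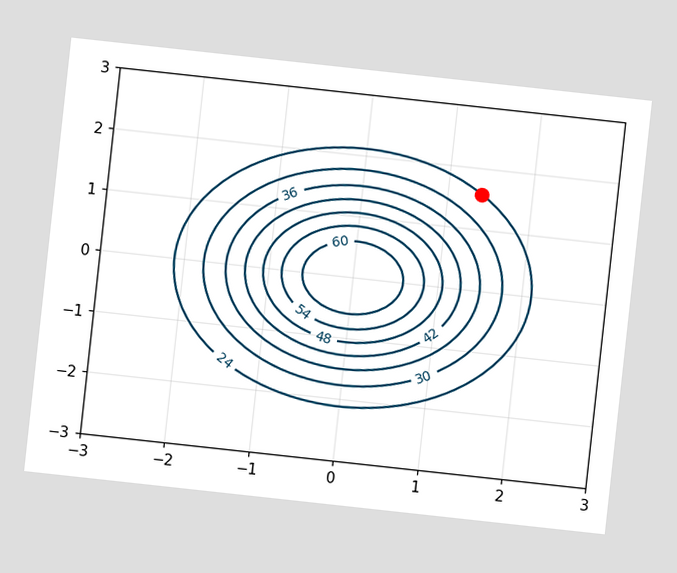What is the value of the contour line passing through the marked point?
The chart is tilted about 6° clockwise. The marked point sits on the contour labelled 24.

24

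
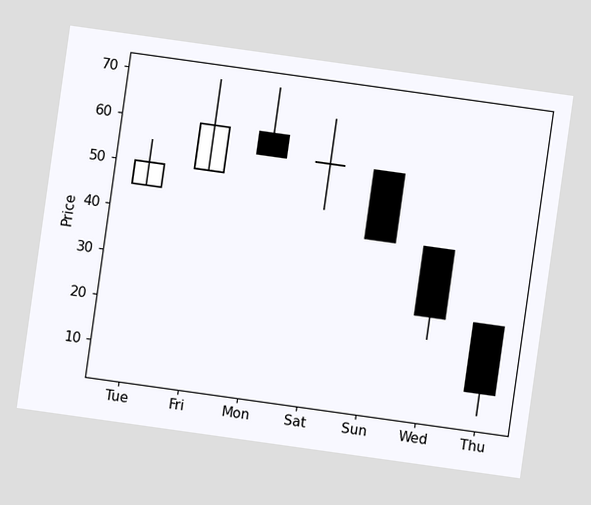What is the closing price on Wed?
The chart is tilted about 8° clockwise. The Wed candle closes at 25.

25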